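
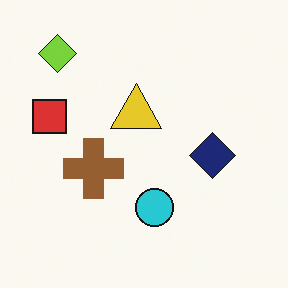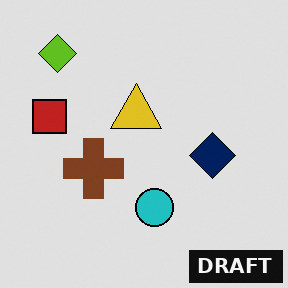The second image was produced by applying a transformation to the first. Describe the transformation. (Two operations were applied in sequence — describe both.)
This is the original image posterized to a reduced palette, then watermarked with the text "DRAFT" in the lower-right corner.

Each flat color has snapped to a coarser quantized level — most visibly, the near-white background has dropped to a flat grey. A dark label reading "DRAFT" appears in the lower-right corner.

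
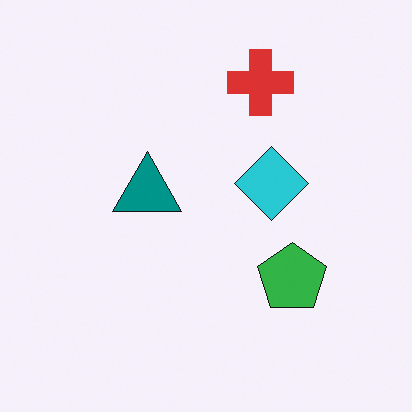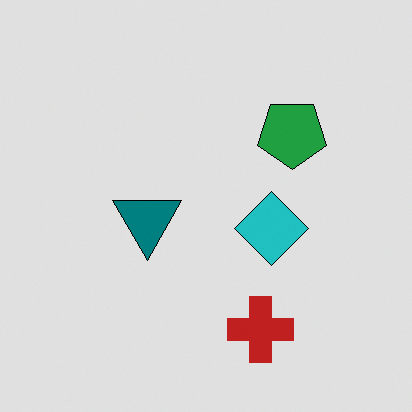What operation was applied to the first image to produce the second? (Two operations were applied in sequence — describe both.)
The transformation is: flipped vertically (top ↔ bottom), then posterized to a reduced palette.

The red cross is in the top of the first image and the bottom of the second — shapes on opposite sides of the horizontal midline have swapped in a mirror flip. Each flat color has snapped to a coarser quantized level — most visibly, the near-white background has dropped to a flat grey.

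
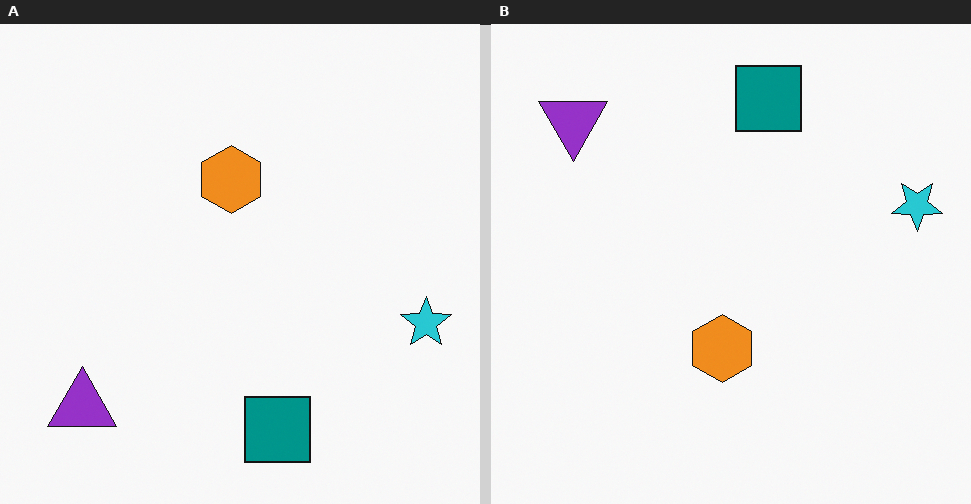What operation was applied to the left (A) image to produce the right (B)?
The image was flipped vertically (top ↔ bottom).

The teal square is in the bottom of the left (A) image and the top of the right (B) — shapes on opposite sides of the horizontal midline have swapped in a mirror flip.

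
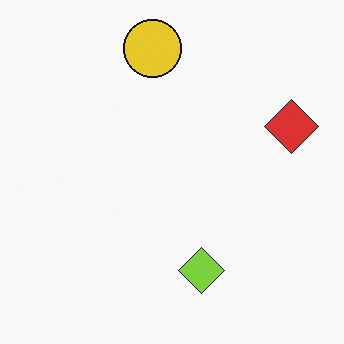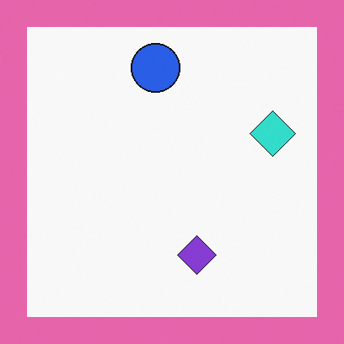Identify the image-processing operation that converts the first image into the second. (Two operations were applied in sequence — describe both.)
Hue-shifted through roughly half the color wheel, then framed with a pink border.

Every shape's color has rotated by the same amount around the hue wheel — a uniform hue shift. A solid pink frame runs around the edge of the second image, with the content slightly shrunk inside it.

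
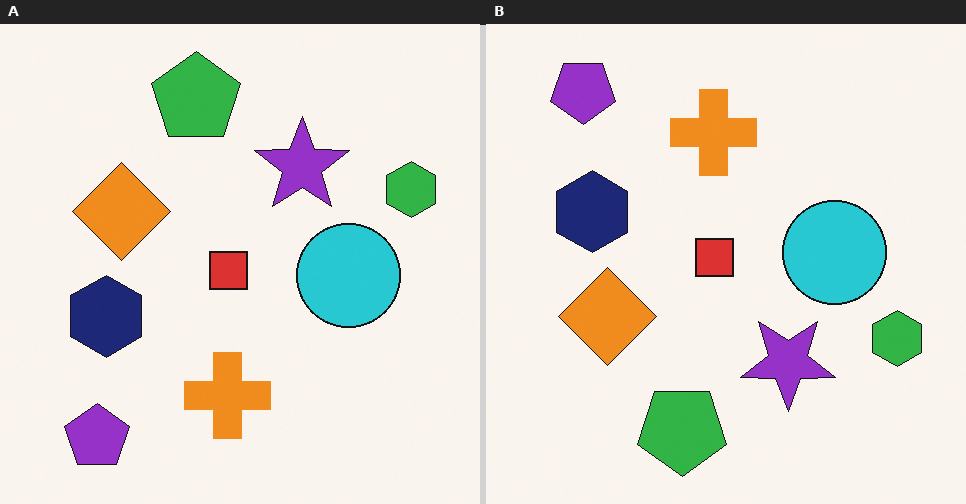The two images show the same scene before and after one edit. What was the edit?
Flipped vertically (top ↔ bottom).

The purple pentagon is in the bottom-left of the left (A) image and the top-left of the right (B) — shapes on opposite sides of the horizontal midline have swapped in a mirror flip.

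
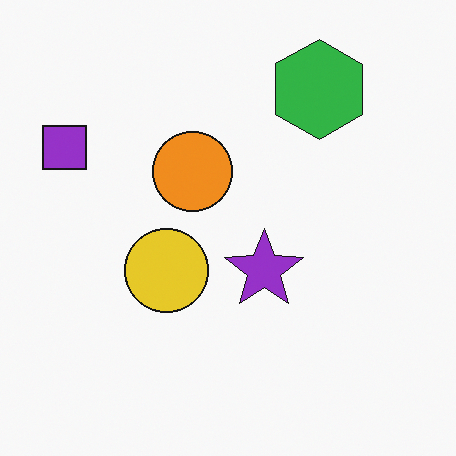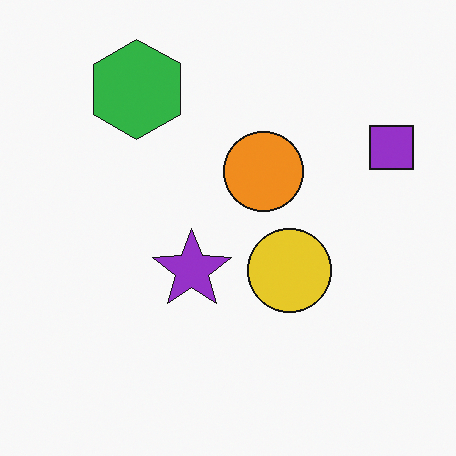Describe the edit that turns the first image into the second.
Flipped horizontally (left ↔ right).

The purple square is in the top-left of the first image and the top-right of the second — shapes on opposite sides of the vertical midline have swapped in a mirror flip.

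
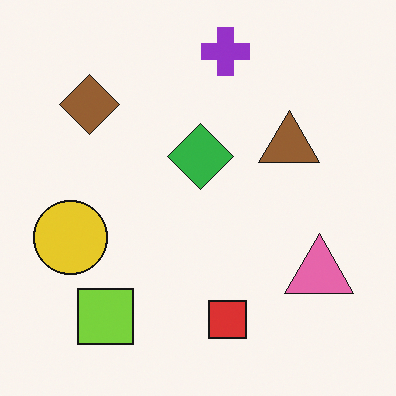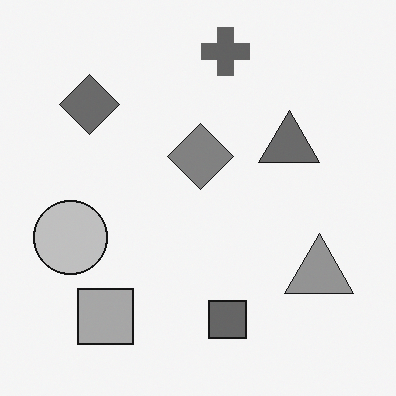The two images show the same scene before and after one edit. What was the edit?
The image was converted to grayscale.

All color is removed — every shape is now a shade of grey.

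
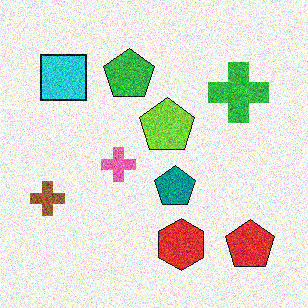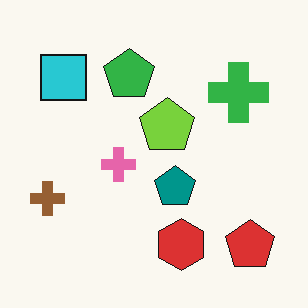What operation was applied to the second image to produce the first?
Degraded with heavy additive noise.

Random speckle covers the whole image, including the flat background.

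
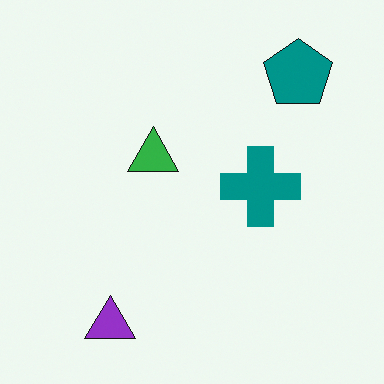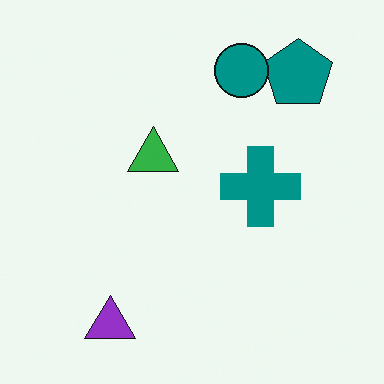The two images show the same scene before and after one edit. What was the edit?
It was overlaid with an additional teal circle.

A teal circle appears in the second image that is absent from the first.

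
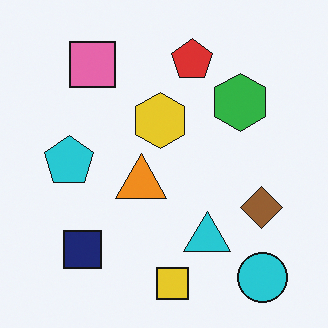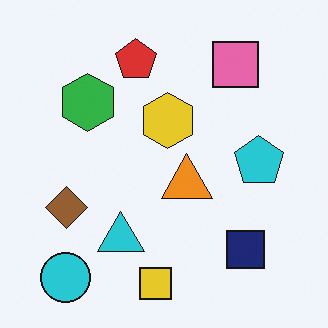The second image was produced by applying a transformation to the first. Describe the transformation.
The second image is the first flipped horizontally (left ↔ right).

The cyan circle is in the bottom-right of the first image and the bottom-left of the second — shapes on opposite sides of the vertical midline have swapped in a mirror flip.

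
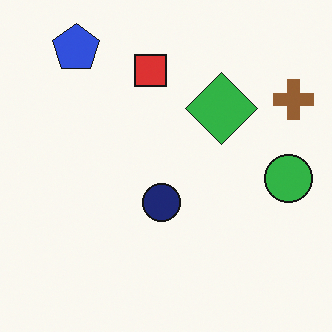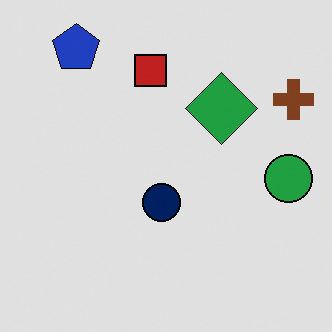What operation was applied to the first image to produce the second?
It was moderately posterized.

Each flat color has snapped to a coarser quantized level — most visibly, the near-white background has dropped to a flat grey.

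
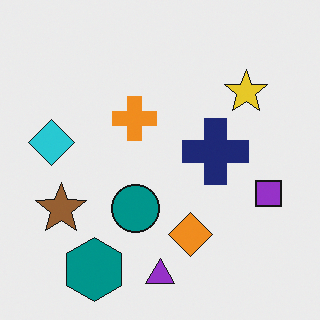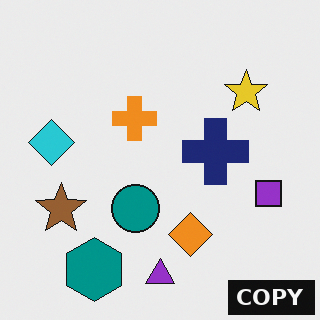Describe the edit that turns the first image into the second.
The second image is the first watermarked with the text "COPY" in the lower-right corner.

A dark label reading "COPY" appears in the lower-right corner.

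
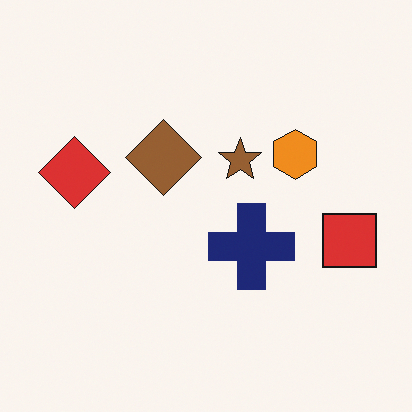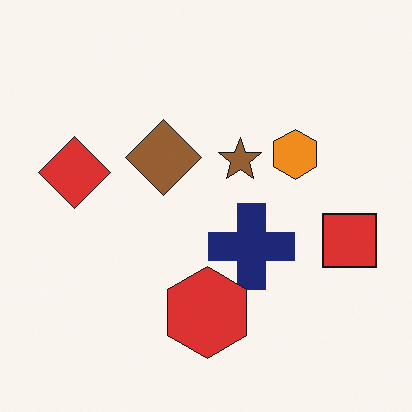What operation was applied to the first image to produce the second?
The transformation is: overlaid with an additional red hexagon.

A red hexagon appears in the second image that is absent from the first.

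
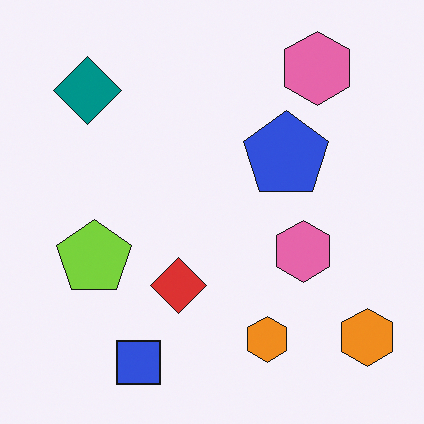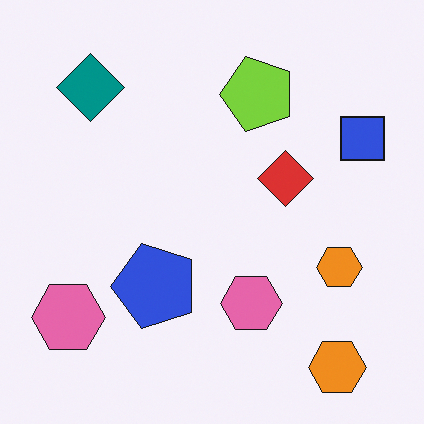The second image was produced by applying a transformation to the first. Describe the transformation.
Transposed (reflected across the top-left ↔ bottom-right diagonal).

Shapes have swapped their row and column positions — what was in the top-right is now in the bottom-left — a diagonal reflection.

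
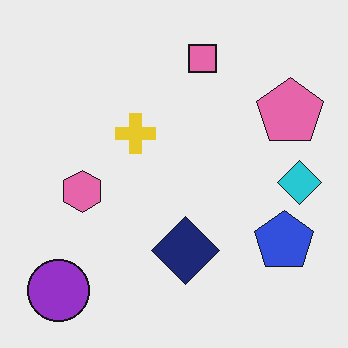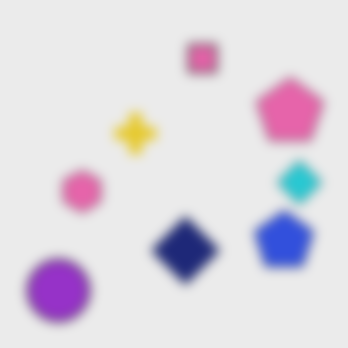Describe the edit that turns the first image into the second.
The second image is the first strongly gaussian-blurred.

Shape edges and outlines are uniformly softened across the whole image.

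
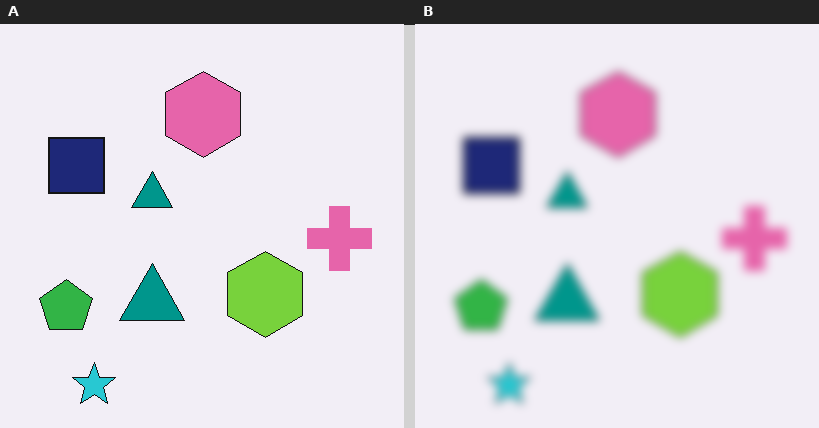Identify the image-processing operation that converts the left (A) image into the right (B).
The transformation is: moderately blurred.

Shape edges and outlines are uniformly softened across the whole image.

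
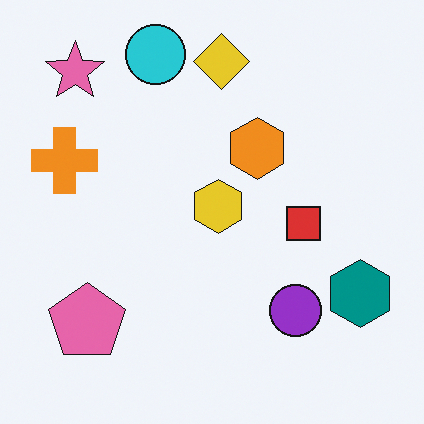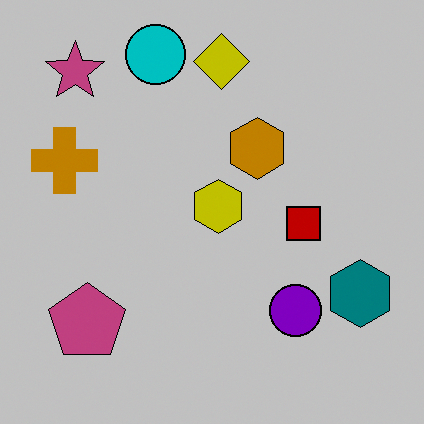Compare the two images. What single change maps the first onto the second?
This is the original image heavily posterized to just a handful of flat colors.

Each flat color has snapped to a coarser quantized level — most visibly, the near-white background has dropped to a flat grey.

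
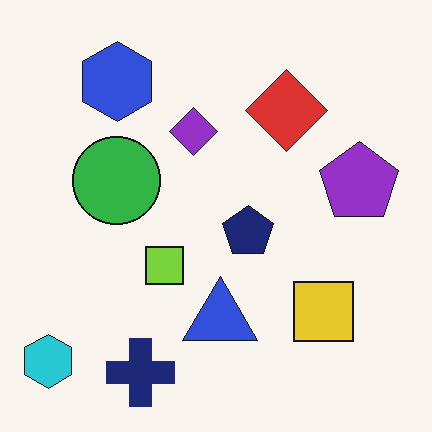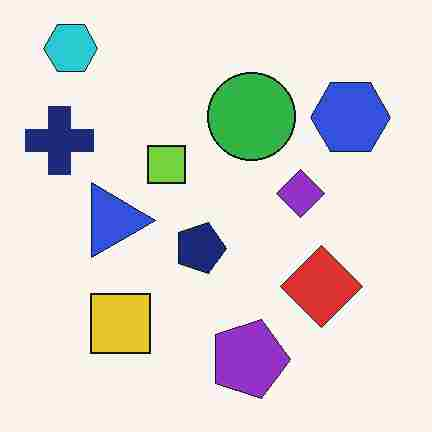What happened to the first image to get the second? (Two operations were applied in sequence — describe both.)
This is the original image rotated 90° clockwise, then degraded with heavy JPEG compression.

The cyan hexagon sits in the bottom-left of the first image and the top-left of the second — consistent with a whole-image 90° clockwise rotation. Blocky 8×8 compression artifacts appear around shape edges and the flat background shows ringing — characteristic JPEG degradation.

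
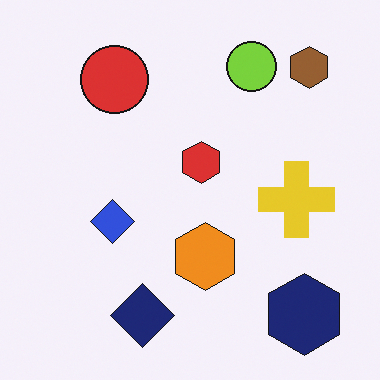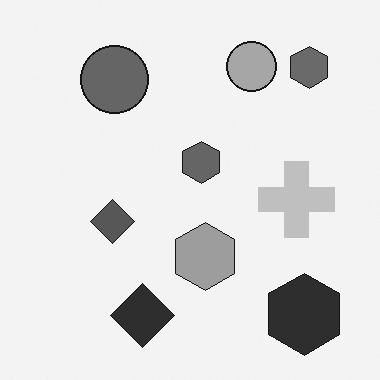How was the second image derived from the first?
The transformation is: converted to grayscale.

All color is removed — every shape is now a shade of grey.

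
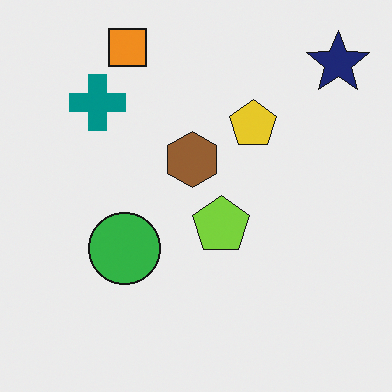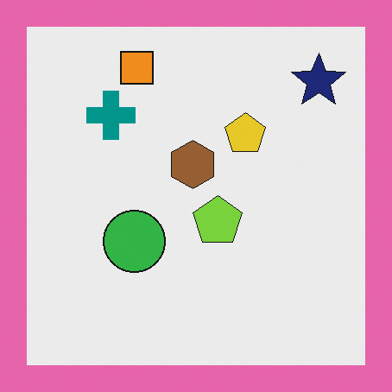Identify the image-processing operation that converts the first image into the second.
The image was framed with a pink border.

A solid pink frame runs around the edge of the second image, with the content slightly shrunk inside it.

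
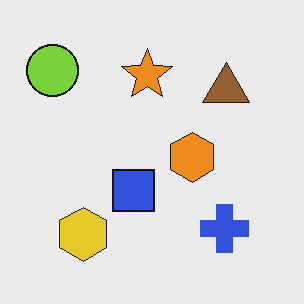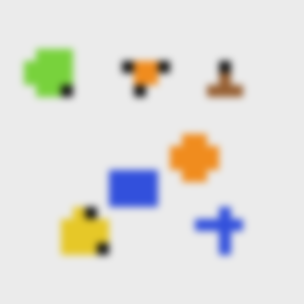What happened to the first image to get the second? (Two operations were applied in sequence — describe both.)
The image was heavily pixelated into large blocks, then noticeably gaussian-blurred.

Shapes are reduced to large square blocks; fine edges and outlines are lost — a downscale-then-upscale (mosaic) effect. Shape edges and outlines are uniformly softened across the whole image.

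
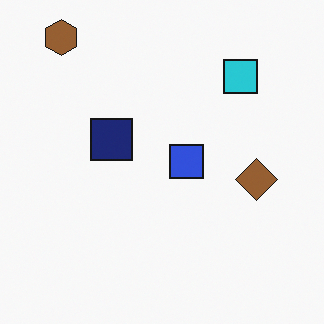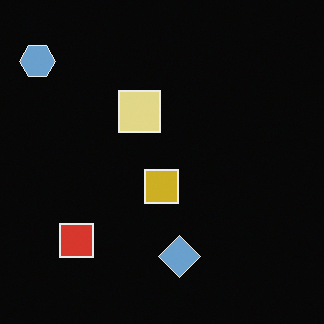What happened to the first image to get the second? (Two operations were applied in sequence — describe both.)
This is the original image color-inverted (negative), then transposed (reflected across the top-left ↔ bottom-right diagonal).

The light background has become dark and every shape's color is its complement — a photographic negative. Shapes have swapped their row and column positions — what was in the top-right is now in the bottom-left — a diagonal reflection.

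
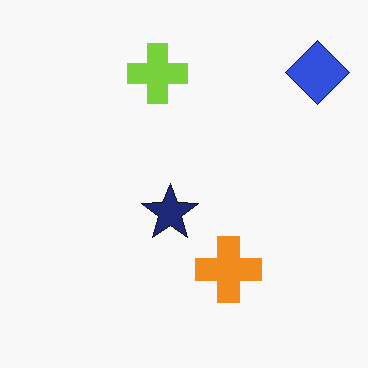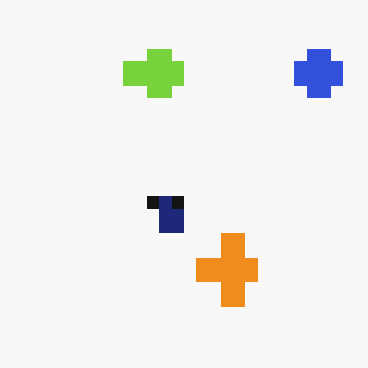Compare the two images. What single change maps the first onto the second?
It was coarsely pixelated.

Shapes are reduced to large square blocks; fine edges and outlines are lost — a downscale-then-upscale (mosaic) effect.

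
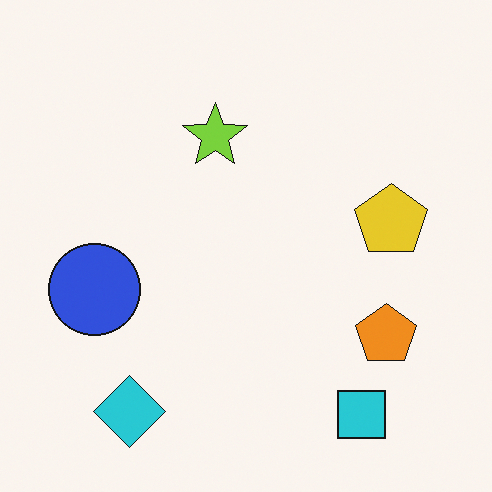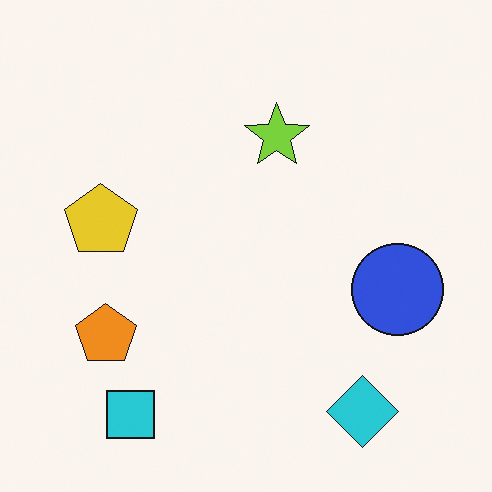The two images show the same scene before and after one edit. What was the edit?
The second image is the first flipped horizontally (left ↔ right).

The blue circle is in the left of the first image and the right of the second — shapes on opposite sides of the vertical midline have swapped in a mirror flip.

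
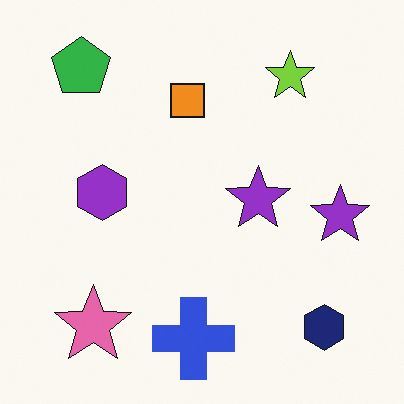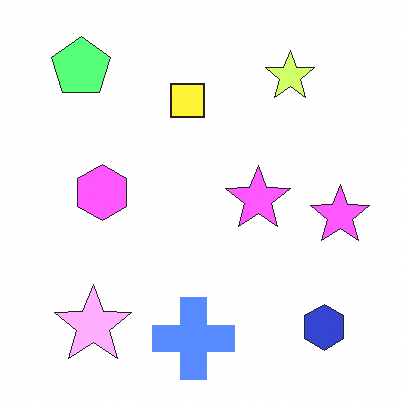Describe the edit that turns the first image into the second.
The image was brightened a lot.

Every pixel — background and shapes alike — is uniformly brightened.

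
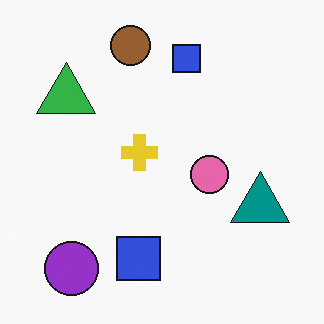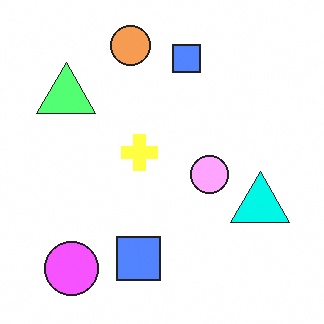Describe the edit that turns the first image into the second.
The transformation is: brightened a lot.

Every pixel — background and shapes alike — is uniformly brightened.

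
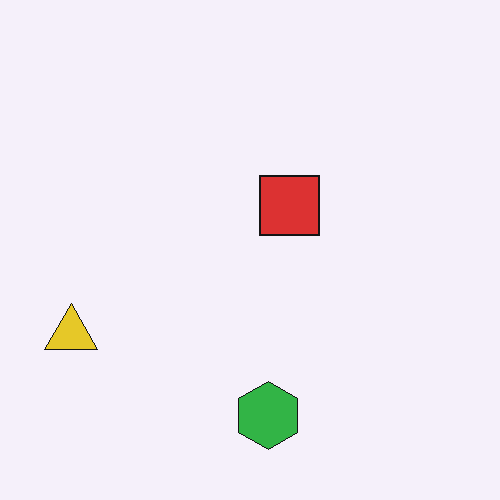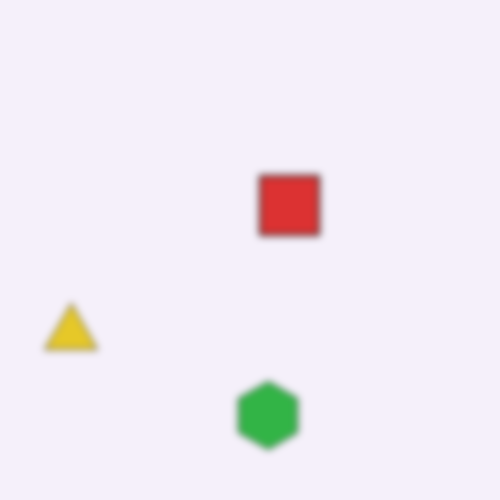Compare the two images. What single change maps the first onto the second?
Noticeably gaussian-blurred.

Shape edges and outlines are uniformly softened across the whole image.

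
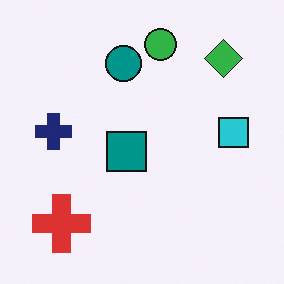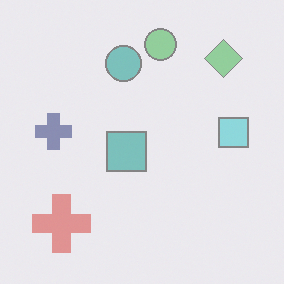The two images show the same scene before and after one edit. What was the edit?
This is the original image given much lower contrast.

Tones are pushed toward mid-grey across the whole image — a global contrast change.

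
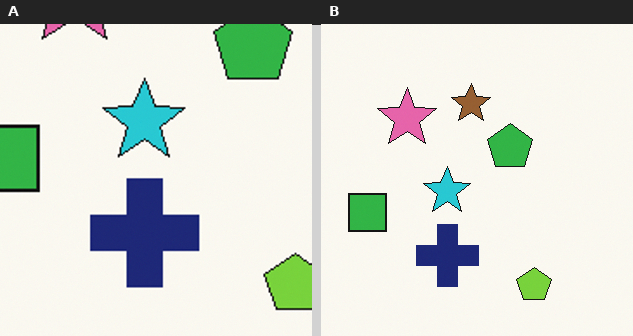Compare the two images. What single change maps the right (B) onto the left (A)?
The left (A) image is the right (B) cropped tightly and scaled back up.

The visible shapes are larger and the field of view is narrower; shapes near the original edges may be partly or wholly outside the frame — a crop-and-rescale.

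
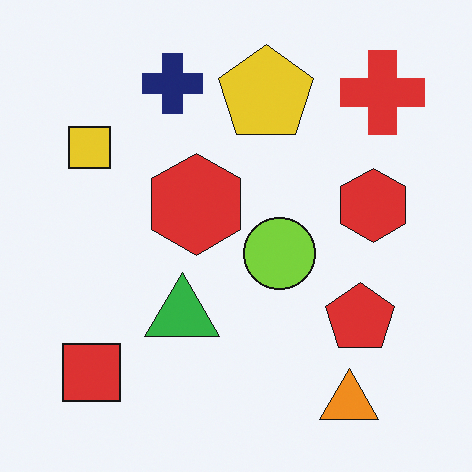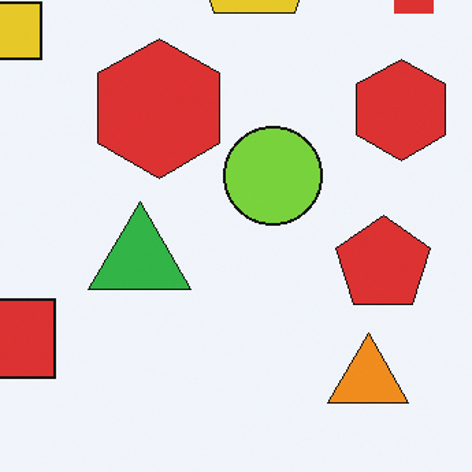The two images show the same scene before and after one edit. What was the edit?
The transformation is: cropped to a modestly smaller region and rescaled.

The visible shapes are larger and the field of view is narrower; shapes near the original edges may be partly or wholly outside the frame — a crop-and-rescale.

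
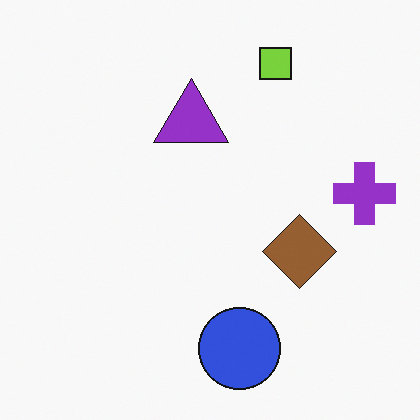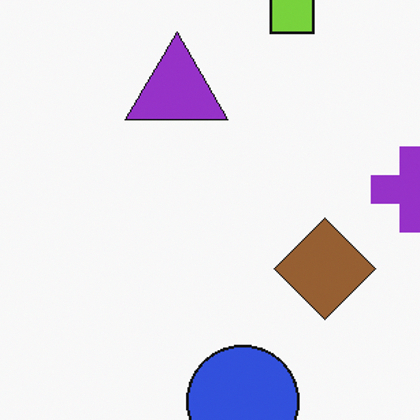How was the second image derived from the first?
Cropped to a modestly smaller region and rescaled.

The visible shapes are larger and the field of view is narrower; shapes near the original edges may be partly or wholly outside the frame — a crop-and-rescale.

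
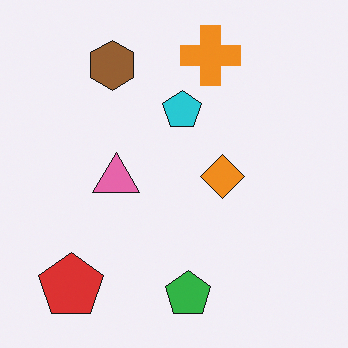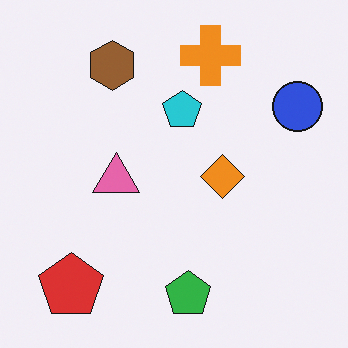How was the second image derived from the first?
The second image is the first overlaid with an additional blue circle.

A blue circle appears in the second image that is absent from the first.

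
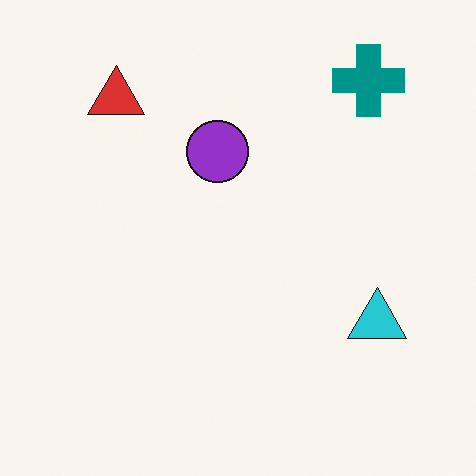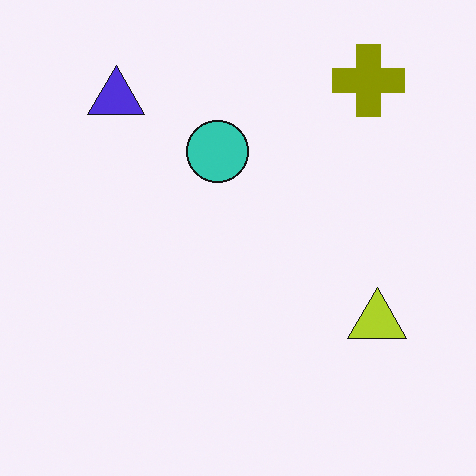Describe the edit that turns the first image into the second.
The second image is the first hue-shifted by a large amount.

Every shape's color has rotated by the same amount around the hue wheel — a uniform hue shift.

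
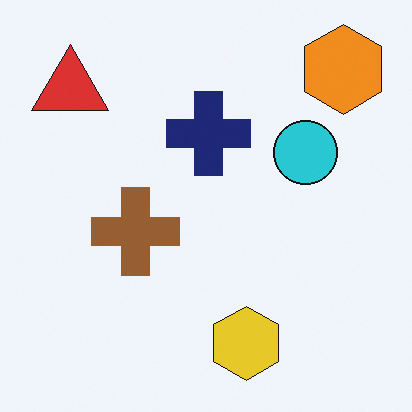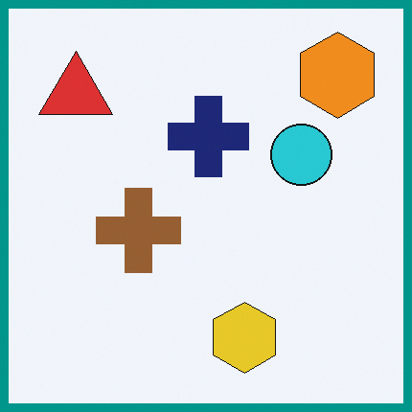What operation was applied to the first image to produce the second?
The image was framed with a teal border.

A solid teal frame runs around the edge of the second image, with the content slightly shrunk inside it.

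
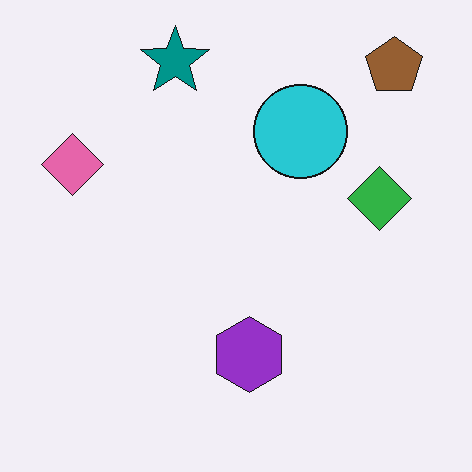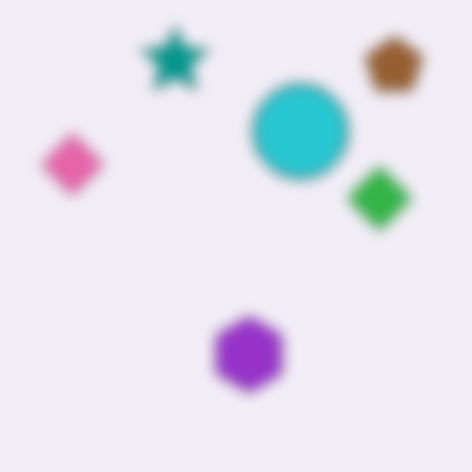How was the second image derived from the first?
It was strongly gaussian-blurred.

Shape edges and outlines are uniformly softened across the whole image.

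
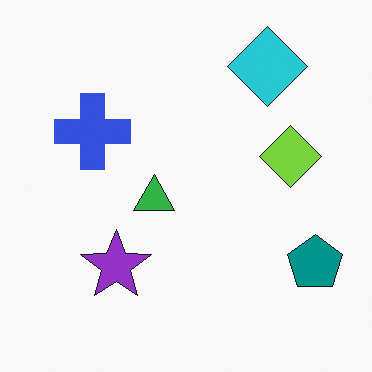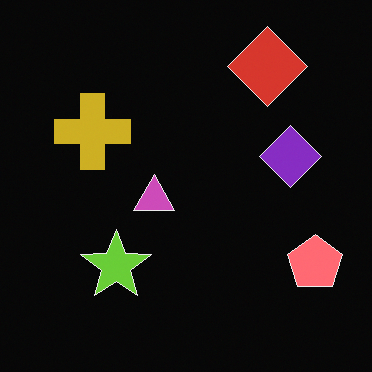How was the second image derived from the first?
It was color-inverted (negative).

The light background has become dark and every shape's color is its complement — a photographic negative.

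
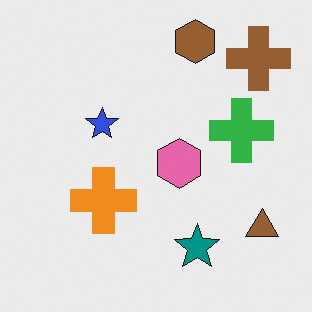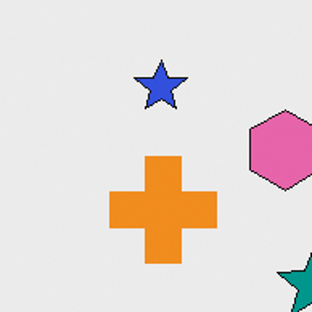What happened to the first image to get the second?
This is the original image cropped to a modestly smaller region and rescaled.

The visible shapes are larger and the field of view is narrower; shapes near the original edges may be partly or wholly outside the frame — a crop-and-rescale.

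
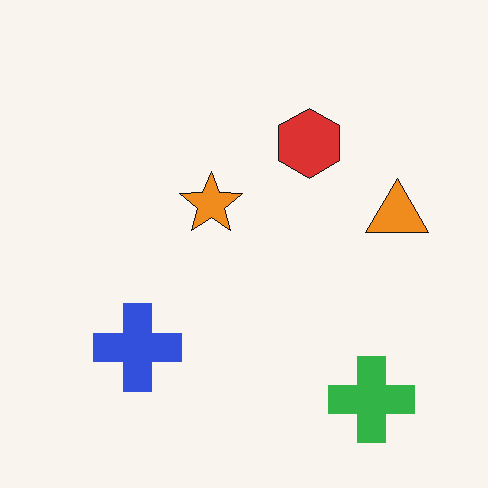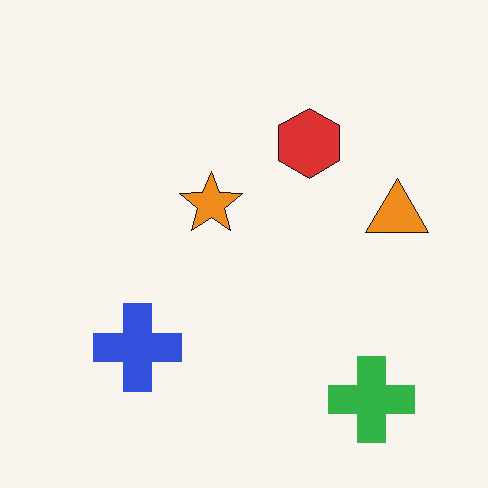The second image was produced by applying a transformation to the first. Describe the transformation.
It was given moderate JPEG compression.

Blocky 8×8 compression artifacts appear around shape edges and the flat background shows ringing — characteristic JPEG degradation.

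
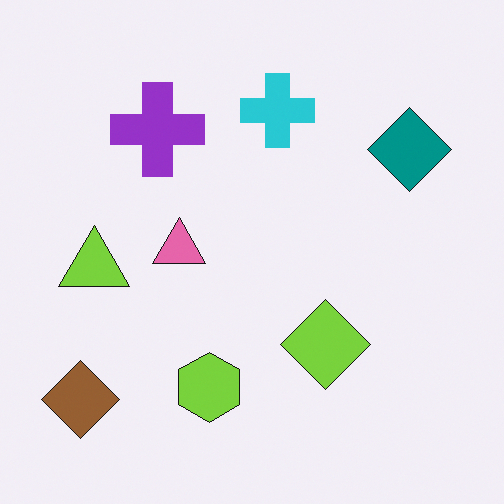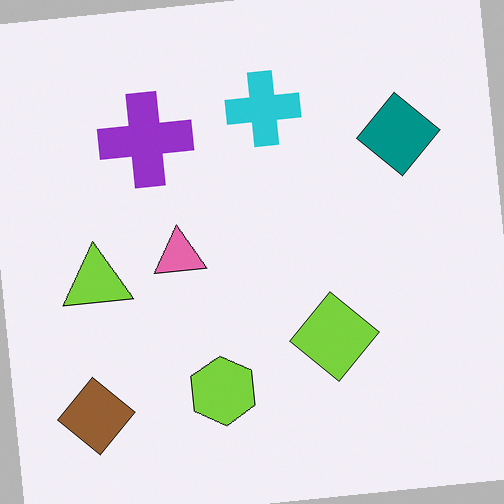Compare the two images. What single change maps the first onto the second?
It was rotated counter-clockwise by a few degrees.

Every shape is tilted by the same angle and the image corners show triangular fill wedges — a whole-image rotation by a non-right angle.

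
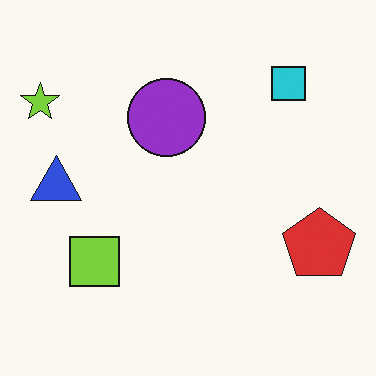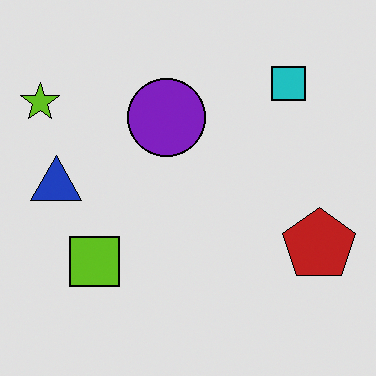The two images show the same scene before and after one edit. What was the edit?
The second image is the first posterized to a reduced palette.

Each flat color has snapped to a coarser quantized level — most visibly, the near-white background has dropped to a flat grey.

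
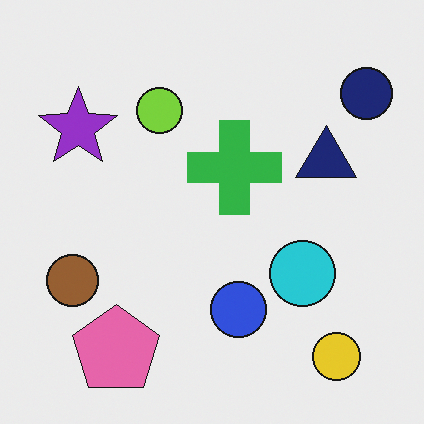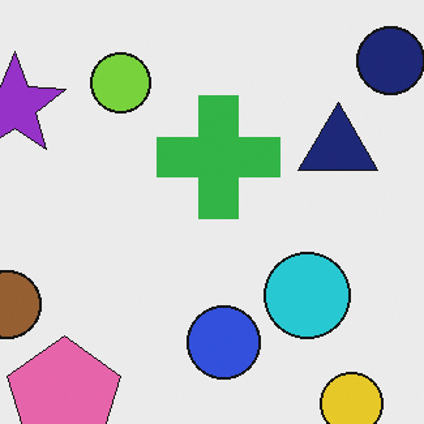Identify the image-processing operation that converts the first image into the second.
This is the original image cropped to a modestly smaller region and rescaled.

The visible shapes are larger and the field of view is narrower; shapes near the original edges may be partly or wholly outside the frame — a crop-and-rescale.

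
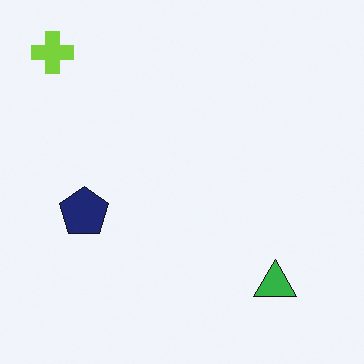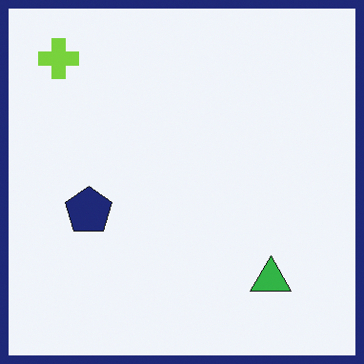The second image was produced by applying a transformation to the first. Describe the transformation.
Framed with a navy border.

A solid navy frame runs around the edge of the second image, with the content slightly shrunk inside it.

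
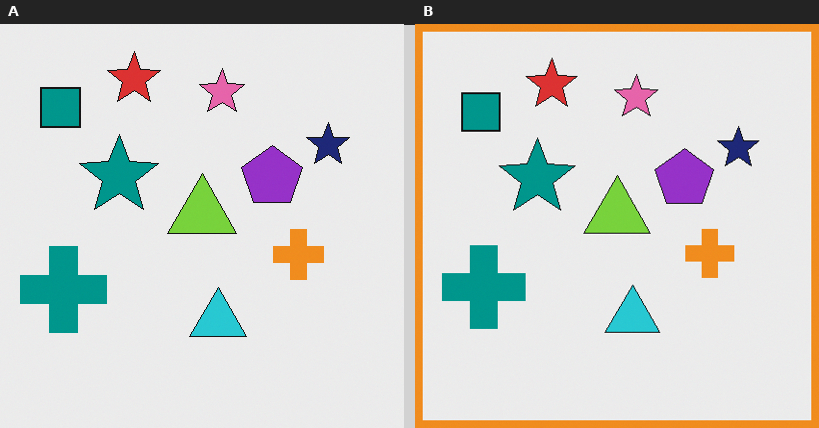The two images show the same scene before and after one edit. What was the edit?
The transformation is: framed with a orange border.

A solid orange frame runs around the edge of the right (B) image, with the content slightly shrunk inside it.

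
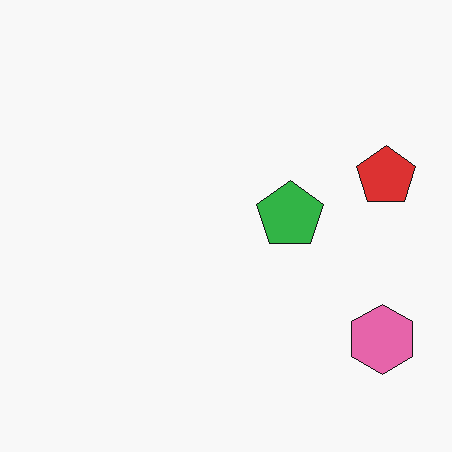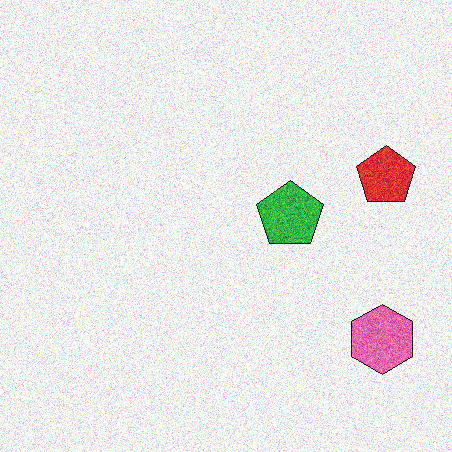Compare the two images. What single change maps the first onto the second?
The transformation is: degraded with heavy additive noise.

Random speckle covers the whole image, including the flat background.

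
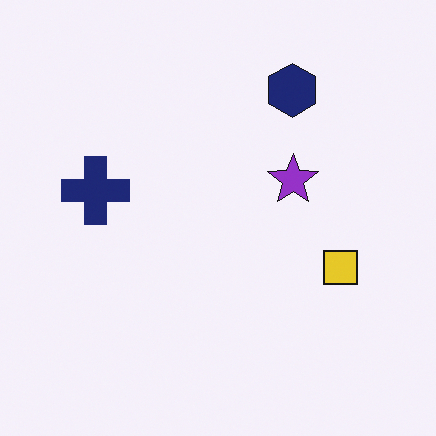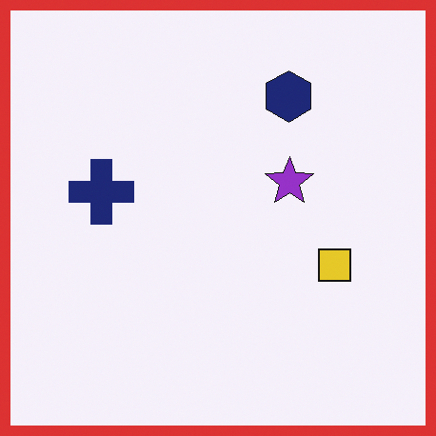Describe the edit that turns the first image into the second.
The second image is the first framed with a red border.

A solid red frame runs around the edge of the second image, with the content slightly shrunk inside it.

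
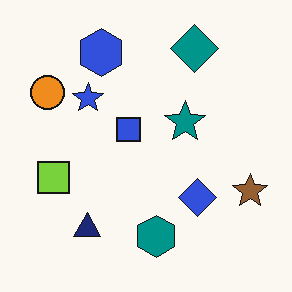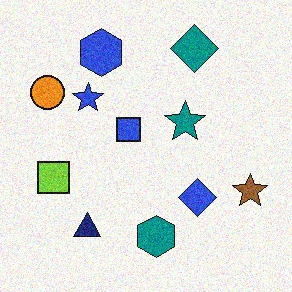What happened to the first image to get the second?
The second image is the first degraded with moderate additive noise.

Random speckle covers the whole image, including the flat background.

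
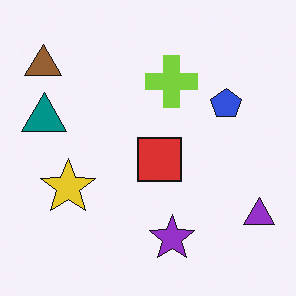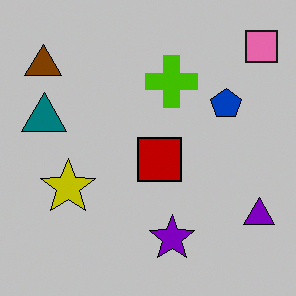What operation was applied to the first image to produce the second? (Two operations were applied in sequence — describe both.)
The image was heavily posterized to just a handful of flat colors, then overlaid with an additional pink square.

Each flat color has snapped to a coarser quantized level — most visibly, the near-white background has dropped to a flat grey. A pink square appears in the second image that is absent from the first.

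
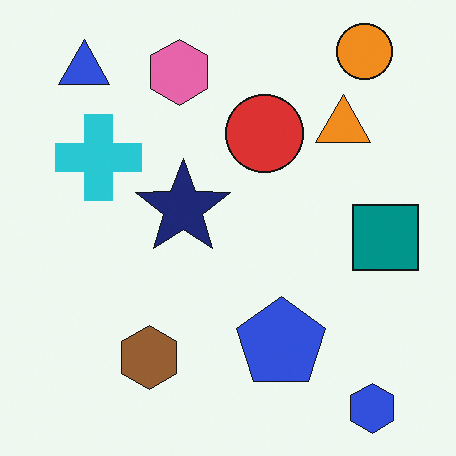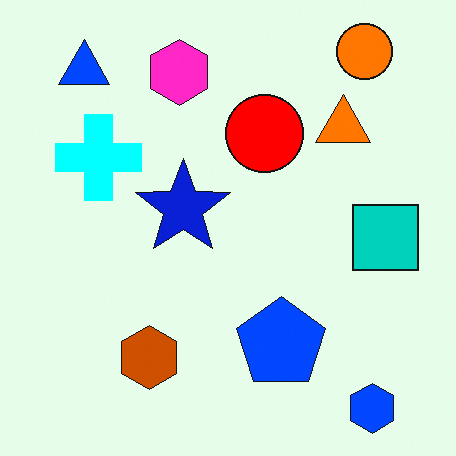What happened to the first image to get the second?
Made much more vivid (saturation change).

All colors are more vivid — a global saturation change.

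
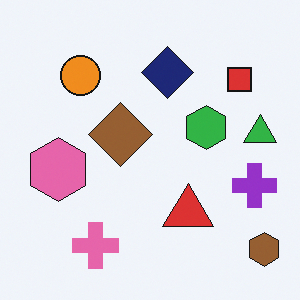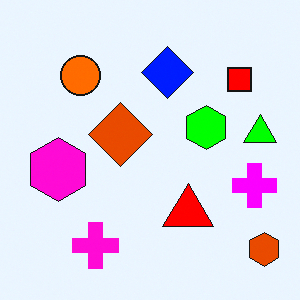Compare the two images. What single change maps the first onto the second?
The image was heavily oversaturated.

All colors are more vivid — a global saturation change.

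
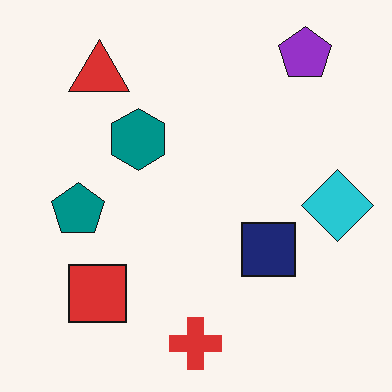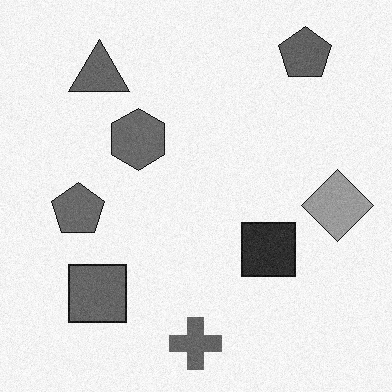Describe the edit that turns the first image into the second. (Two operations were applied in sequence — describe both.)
The second image is the first degraded with light additive noise, then converted to grayscale.

Random speckle covers the whole image, including the flat background. All color is removed — every shape is now a shade of grey.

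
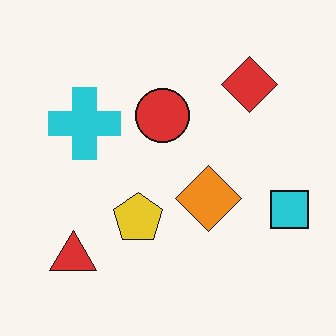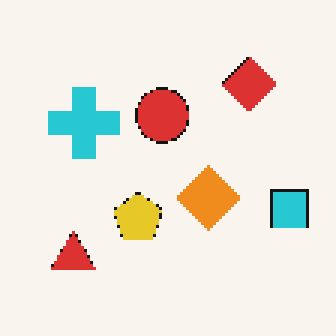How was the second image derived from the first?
The transformation is: mildly pixelated.

Shapes are reduced to large square blocks; fine edges and outlines are lost — a downscale-then-upscale (mosaic) effect.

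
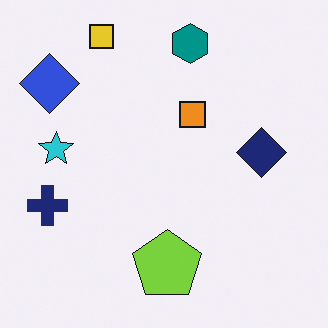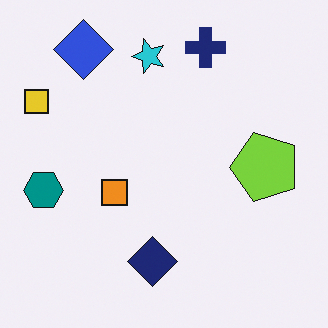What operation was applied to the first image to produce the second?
The image was transposed (reflected across the top-left ↔ bottom-right diagonal).

Shapes have swapped their row and column positions — what was in the top-right is now in the bottom-left — a diagonal reflection.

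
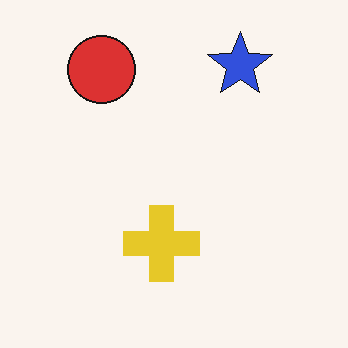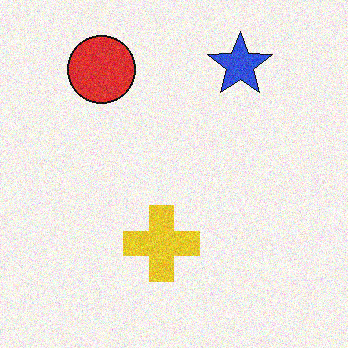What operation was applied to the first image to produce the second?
The image was degraded with visible gaussian noise.

Random speckle covers the whole image, including the flat background.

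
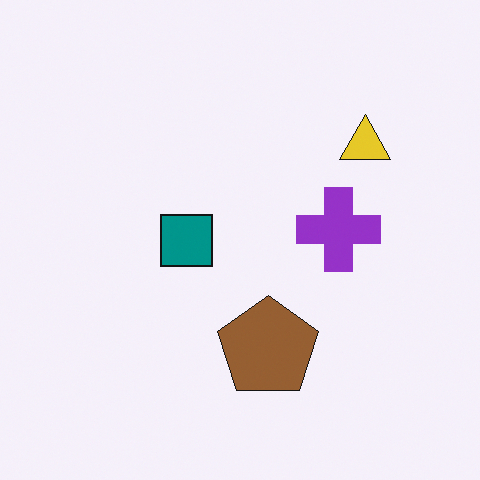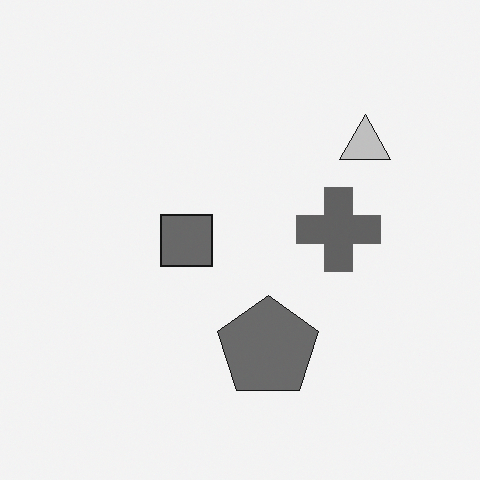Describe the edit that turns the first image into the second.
The second image is the first converted to grayscale.

All color is removed — every shape is now a shade of grey.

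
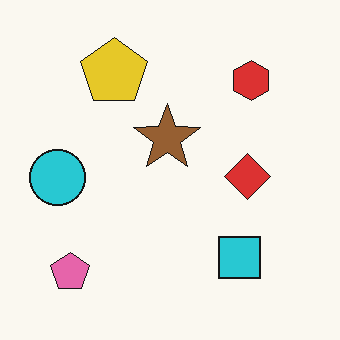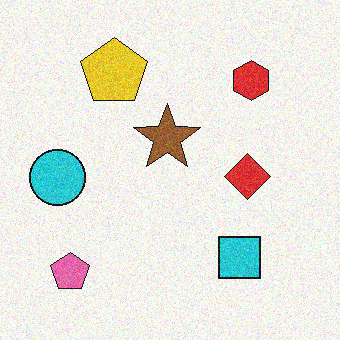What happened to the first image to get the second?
The transformation is: degraded with visible gaussian noise.

Random speckle covers the whole image, including the flat background.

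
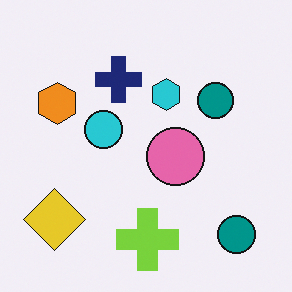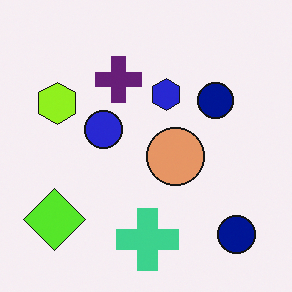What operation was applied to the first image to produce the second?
This is the original image hue-shifted slightly.

Every shape's color has rotated by the same amount around the hue wheel — a uniform hue shift.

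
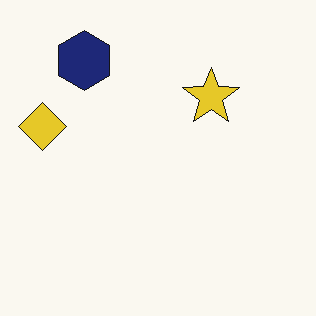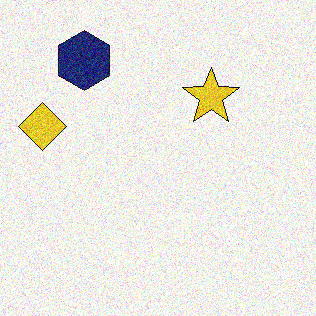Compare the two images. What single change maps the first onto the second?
The transformation is: degraded with visible gaussian noise.

Random speckle covers the whole image, including the flat background.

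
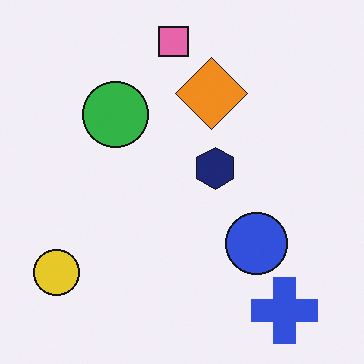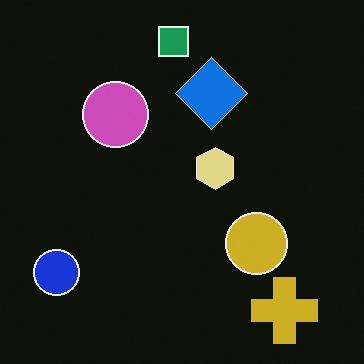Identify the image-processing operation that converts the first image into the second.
The second image is the first color-inverted (negative).

The light background has become dark and every shape's color is its complement — a photographic negative.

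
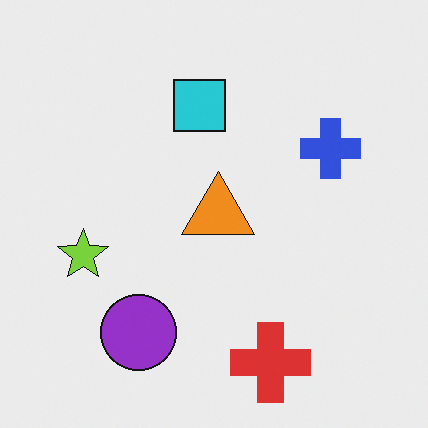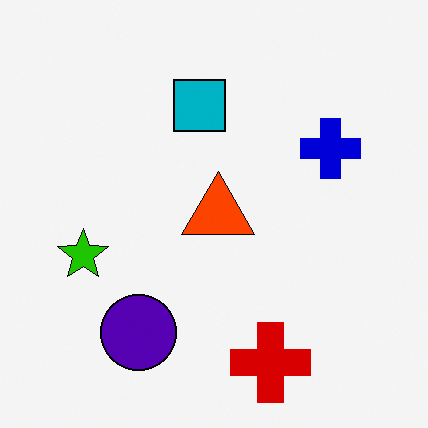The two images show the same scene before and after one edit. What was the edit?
The second image is the first boosted in contrast.

Tones are pushed away from mid-grey across the whole image — a global contrast change.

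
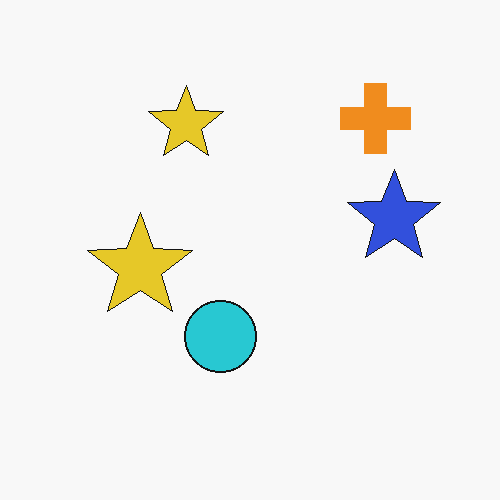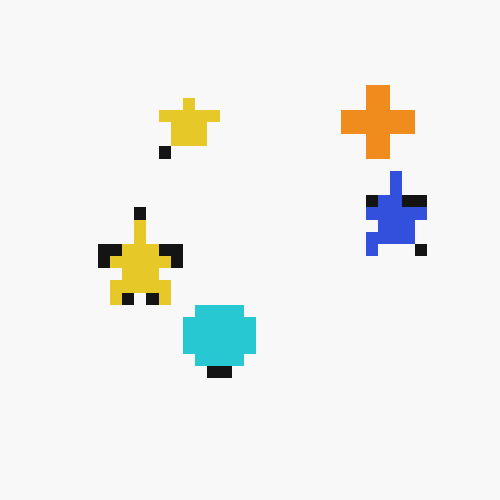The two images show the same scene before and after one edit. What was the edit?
The transformation is: coarsely pixelated.

Shapes are reduced to large square blocks; fine edges and outlines are lost — a downscale-then-upscale (mosaic) effect.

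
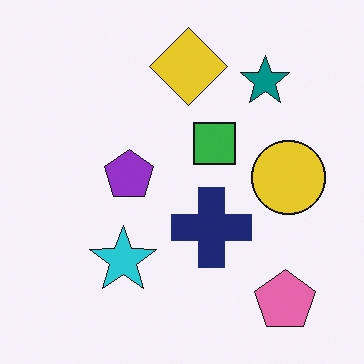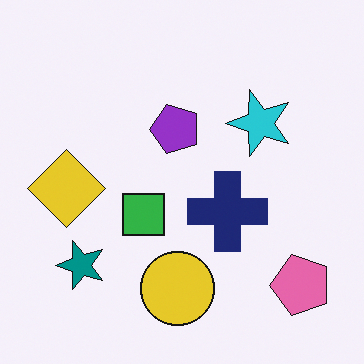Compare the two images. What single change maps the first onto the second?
The second image is the first transposed (reflected across the top-left ↔ bottom-right diagonal).

Shapes have swapped their row and column positions — what was in the top-right is now in the bottom-left — a diagonal reflection.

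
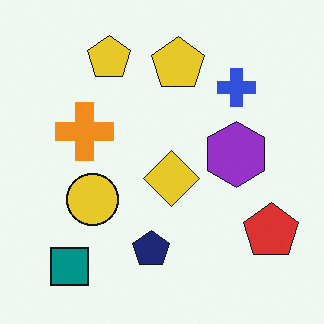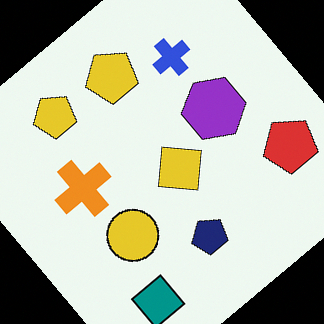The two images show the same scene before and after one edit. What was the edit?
Rotated counter-clockwise by a large amount — several tens of degrees.

Every shape is tilted by the same angle and the image corners show triangular fill wedges — a whole-image rotation by a non-right angle.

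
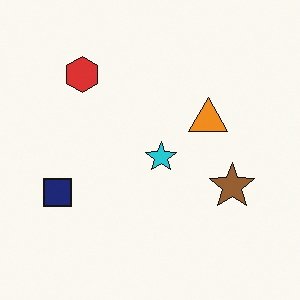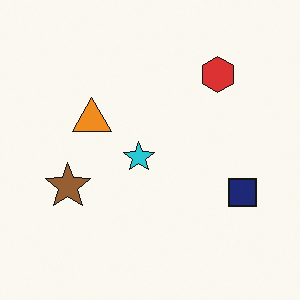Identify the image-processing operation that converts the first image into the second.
Flipped horizontally (left ↔ right).

The navy square is in the left of the first image and the right of the second — shapes on opposite sides of the vertical midline have swapped in a mirror flip.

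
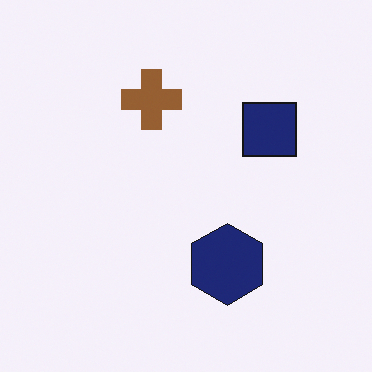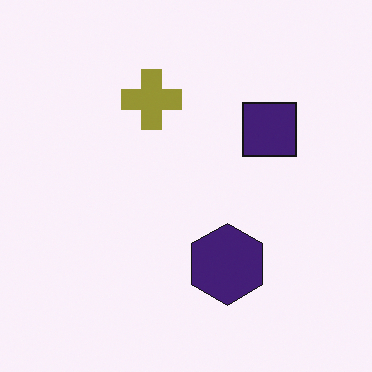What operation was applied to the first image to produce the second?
The second image is the first hue-shifted by a small amount.

Every shape's color has rotated by the same amount around the hue wheel — a uniform hue shift.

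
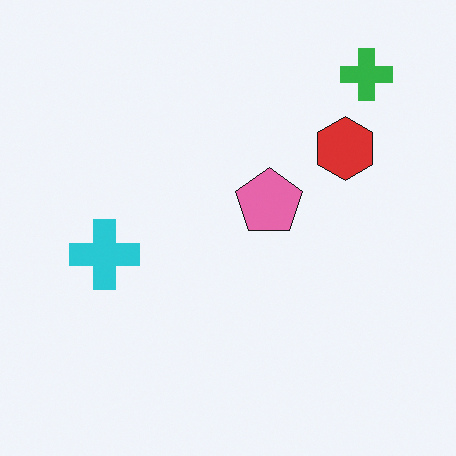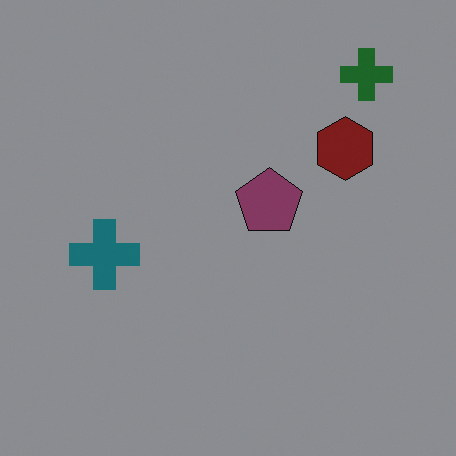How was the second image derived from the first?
The second image is the first noticeably darkened.

Every pixel — background and shapes alike — is uniformly darkened.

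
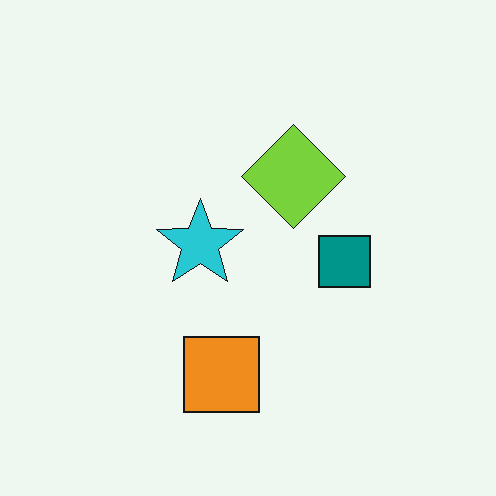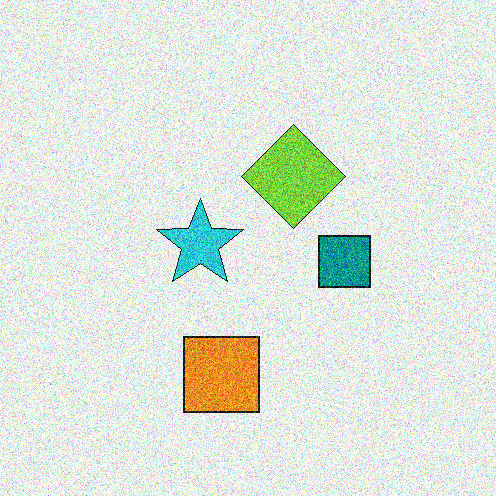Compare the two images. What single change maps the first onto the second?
The image was degraded with a thick layer of grain.

Random speckle covers the whole image, including the flat background.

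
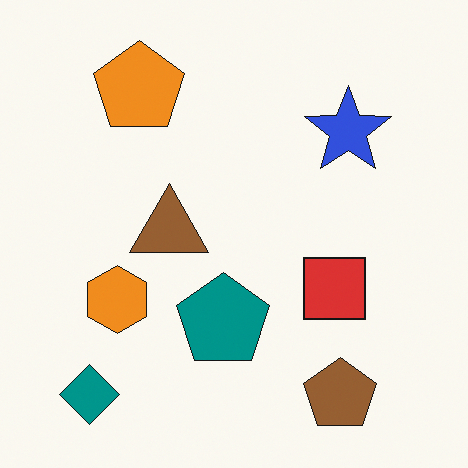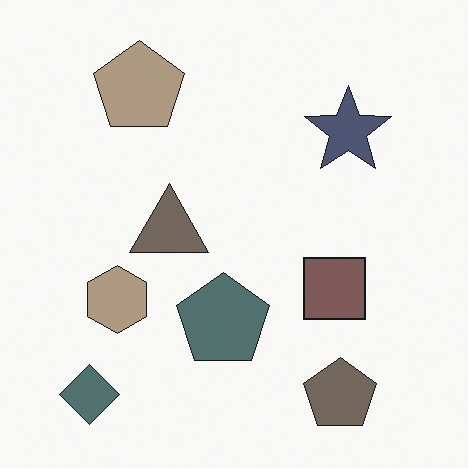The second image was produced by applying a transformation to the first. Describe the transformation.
The transformation is: made much more muted (saturation change).

All colors are more muted and greyish — a global saturation change.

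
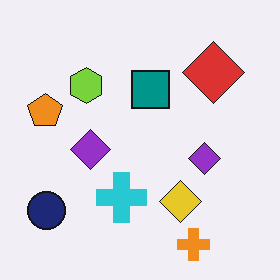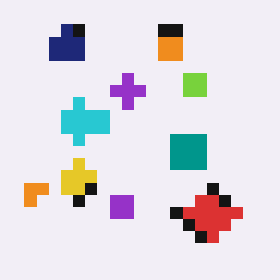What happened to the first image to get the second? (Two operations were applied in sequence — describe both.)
Rotated 90° clockwise, then coarsely pixelated.

The navy circle sits in the bottom-left of the first image and the top-left of the second — consistent with a whole-image 90° clockwise rotation. Shapes are reduced to large square blocks; fine edges and outlines are lost — a downscale-then-upscale (mosaic) effect.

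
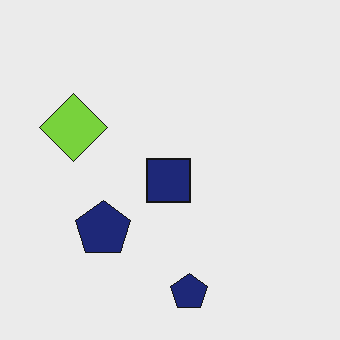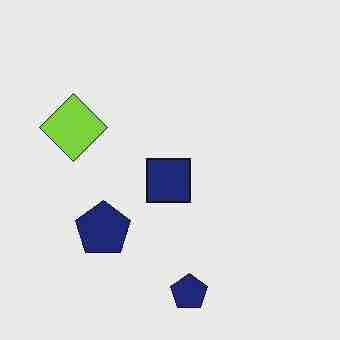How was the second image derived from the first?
The image was degraded with heavy JPEG compression.

Blocky 8×8 compression artifacts appear around shape edges and the flat background shows ringing — characteristic JPEG degradation.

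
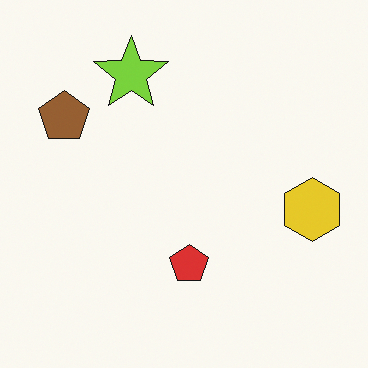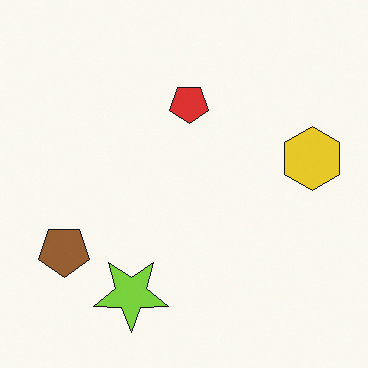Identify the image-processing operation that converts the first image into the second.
The transformation is: flipped vertically (top ↔ bottom).

The lime star is in the top of the first image and the bottom of the second — shapes on opposite sides of the horizontal midline have swapped in a mirror flip.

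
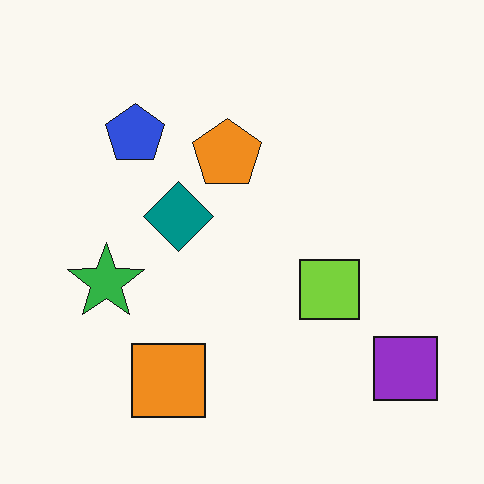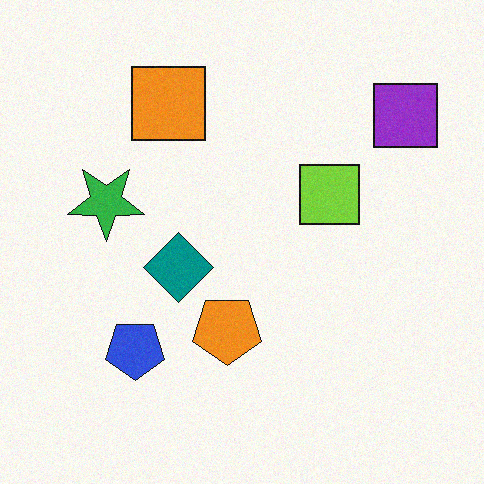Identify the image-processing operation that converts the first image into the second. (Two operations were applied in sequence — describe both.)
The transformation is: degraded with light additive noise, then flipped vertically (top ↔ bottom).

Random speckle covers the whole image, including the flat background. The orange square is in the bottom of the first image and the top of the second — shapes on opposite sides of the horizontal midline have swapped in a mirror flip.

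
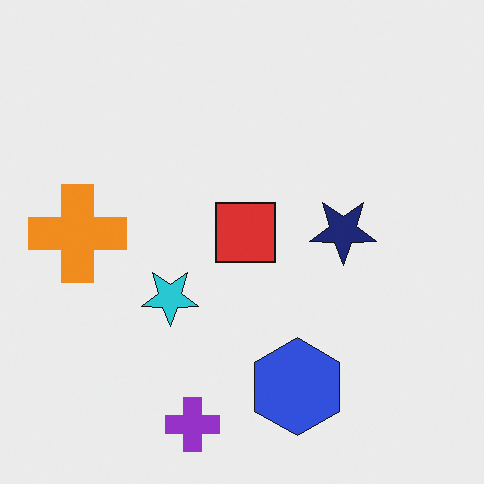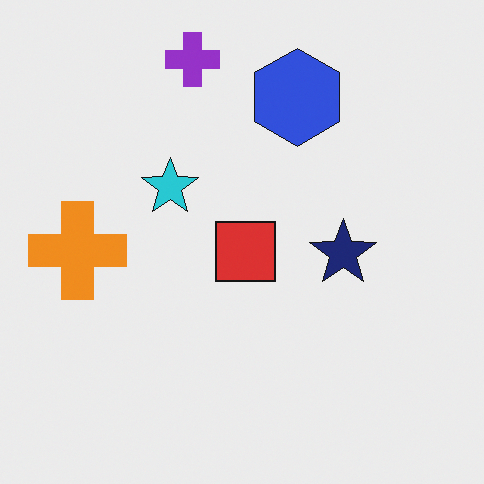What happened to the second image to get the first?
The first image is the second flipped vertically (top ↔ bottom).

The purple cross is in the top of the second image and the bottom of the first — shapes on opposite sides of the horizontal midline have swapped in a mirror flip.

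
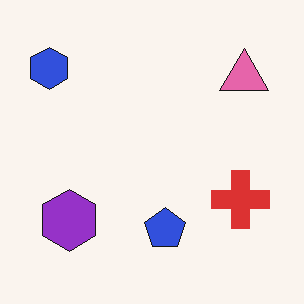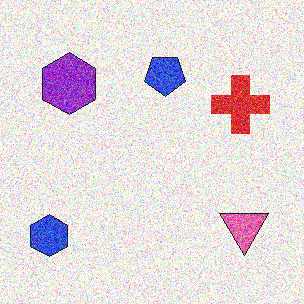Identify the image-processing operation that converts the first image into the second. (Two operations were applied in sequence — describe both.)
Degraded with a thick layer of grain, then flipped vertically (top ↔ bottom).

Random speckle covers the whole image, including the flat background. The blue hexagon is in the top-left of the first image and the bottom-left of the second — shapes on opposite sides of the horizontal midline have swapped in a mirror flip.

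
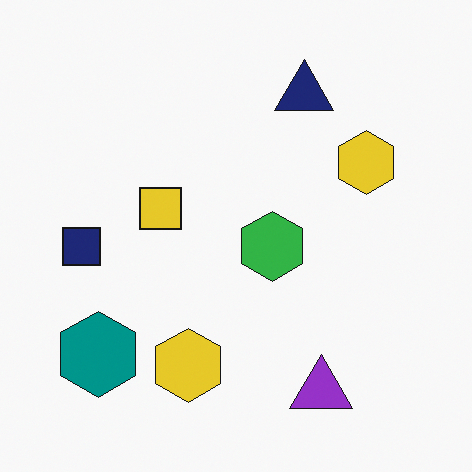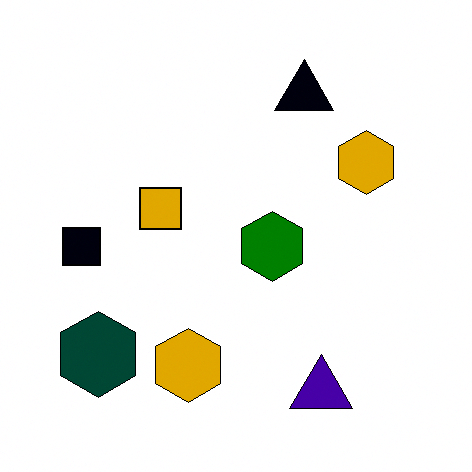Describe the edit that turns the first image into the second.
Given much higher contrast.

Tones are pushed away from mid-grey across the whole image — a global contrast change.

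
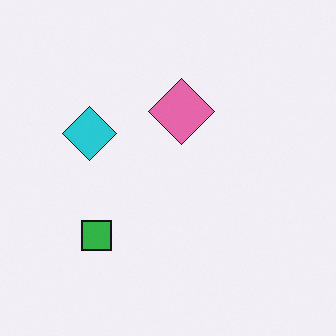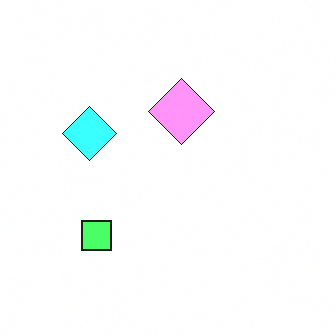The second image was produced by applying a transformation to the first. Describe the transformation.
The second image is the first noticeably brightened.

Every pixel — background and shapes alike — is uniformly brightened.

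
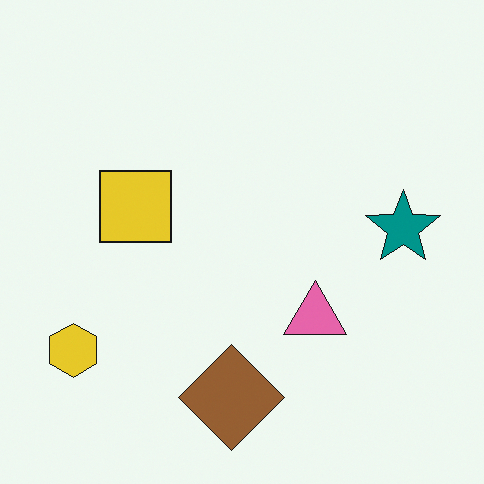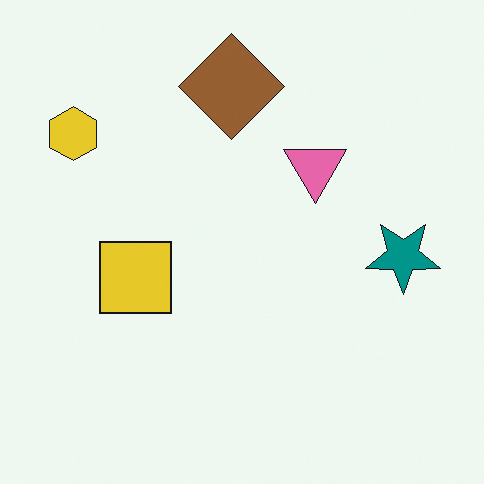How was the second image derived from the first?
It was flipped vertically (top ↔ bottom).

The brown diamond is in the bottom of the first image and the top of the second — shapes on opposite sides of the horizontal midline have swapped in a mirror flip.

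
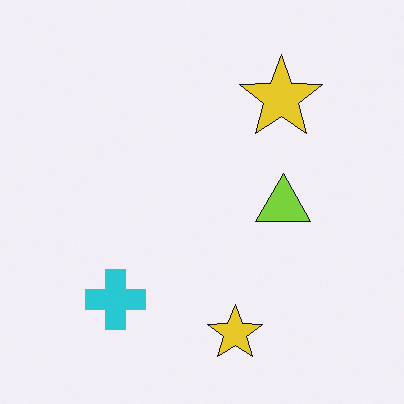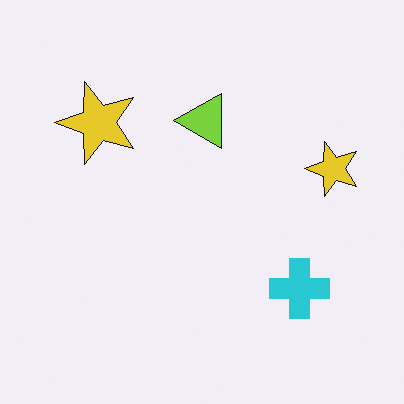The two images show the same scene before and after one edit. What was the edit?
The transformation is: rotated 90° counter-clockwise.

The cyan cross sits in the bottom-left of the first image and the bottom-right of the second — consistent with a whole-image 90° counter-clockwise rotation.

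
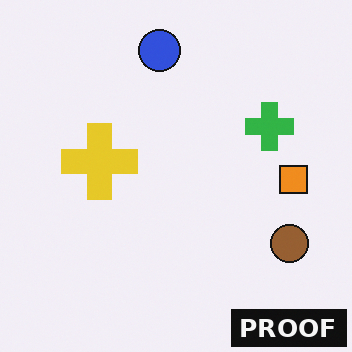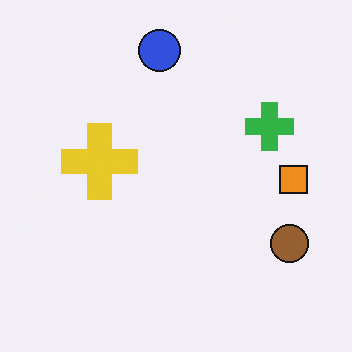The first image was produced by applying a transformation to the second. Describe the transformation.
The first image is the second watermarked with the text "PROOF" in the lower-right corner.

A dark label reading "PROOF" appears in the lower-right corner.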